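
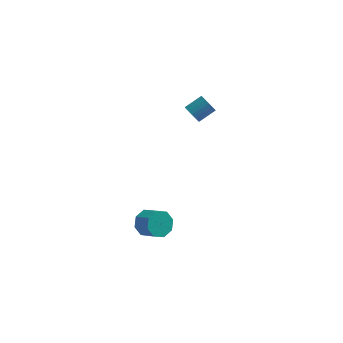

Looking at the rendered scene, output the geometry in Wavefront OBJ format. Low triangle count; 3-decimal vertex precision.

v -1.861 -3.088 -2.815
v -1.651 -3.423 -3.428
v -0.97 -3.967 -2.899
v -1.179 -3.632 -2.285
v -1.358 -2.958 -3.328
v -0.677 -3.502 -2.799
v -1.36 -2.569 -2.927
v -0.678 -3.113 -2.398
v -1.655 -2.484 -2.46
v -0.973 -3.028 -1.931
v -2.07 -2.753 -2.201
v -1.389 -3.297 -1.672
v -2.363 -3.218 -2.301
v -1.682 -3.762 -1.772
v -2.362 -3.607 -2.702
v -1.68 -4.151 -2.173
v -2.067 -3.692 -3.169
v -1.385 -4.236 -2.64
v -0.579 2.556 0.282
v -0.29 2.582 -0.162
v 0.428 3.089 0.335
v 0.139 3.064 0.778
v -0.411 2.765 -0.175
v 0.307 3.273 0.321
v -0.561 2.913 -0.11
v 0.158 3.421 0.387
v -0.714 2.999 0.024
v 0.005 3.507 0.52
v -0.843 3.009 0.202
v -0.125 3.516 0.698
v -0.927 2.94 0.393
v -0.209 3.447 0.89
v -0.951 2.805 0.566
v -0.233 3.312 1.062
v -0.911 2.627 0.689
v -0.192 3.134 1.186
v -0.813 2.437 0.742
v -0.094 2.944 1.239
v -0.675 2.267 0.715
v 0.044 2.774 1.212
v -0.52 2.147 0.614
v 0.199 2.655 1.11
v -0.375 2.099 0.455
v 0.343 2.606 0.951
v -0.266 2.129 0.266
v 0.452 2.636 0.762
v -0.211 2.233 0.079
v 0.507 2.74 0.576
v -0.22 2.393 -0.072
v 0.499 2.901 0.425
f 2 1 5
f 2 5 3
f 3 5 6
f 3 6 4
f 5 1 7
f 5 7 6
f 6 7 8
f 6 8 4
f 7 1 9
f 7 9 8
f 8 9 10
f 8 10 4
f 9 1 11
f 9 11 10
f 10 11 12
f 10 12 4
f 11 1 13
f 11 13 12
f 12 13 14
f 12 14 4
f 13 1 15
f 13 15 14
f 14 15 16
f 14 16 4
f 15 1 17
f 15 17 16
f 16 17 18
f 16 18 4
f 17 1 2
f 17 2 18
f 18 2 3
f 18 3 4
f 20 19 23
f 20 23 21
f 21 23 24
f 21 24 22
f 23 19 25
f 23 25 24
f 24 25 26
f 24 26 22
f 25 19 27
f 25 27 26
f 26 27 28
f 26 28 22
f 27 19 29
f 27 29 28
f 28 29 30
f 28 30 22
f 29 19 31
f 29 31 30
f 30 31 32
f 30 32 22
f 31 19 33
f 31 33 32
f 32 33 34
f 32 34 22
f 33 19 35
f 33 35 34
f 34 35 36
f 34 36 22
f 35 19 37
f 35 37 36
f 36 37 38
f 36 38 22
f 37 19 39
f 37 39 38
f 38 39 40
f 38 40 22
f 39 19 41
f 39 41 40
f 40 41 42
f 40 42 22
f 41 19 43
f 41 43 42
f 42 43 44
f 42 44 22
f 43 19 45
f 43 45 44
f 44 45 46
f 44 46 22
f 45 19 47
f 45 47 46
f 46 47 48
f 46 48 22
f 47 19 49
f 47 49 48
f 48 49 50
f 48 50 22
f 49 19 20
f 49 20 50
f 50 20 21
f 50 21 22



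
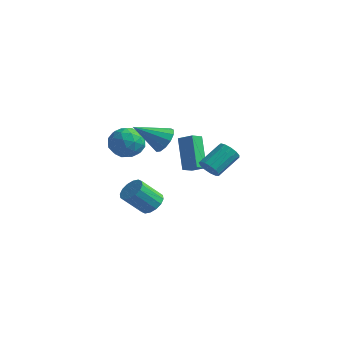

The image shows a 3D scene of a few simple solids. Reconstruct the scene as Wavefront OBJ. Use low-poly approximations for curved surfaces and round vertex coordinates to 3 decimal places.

v -1.364 0.246 -3.769
v -0.737 -0.217 -3.78
v -1.388 -1.129 -2.582
v -2.016 -0.666 -2.571
v -0.649 0.072 -3.512
v -1.3 -0.839 -2.314
v -0.753 0.408 -3.313
v -1.404 -0.504 -2.115
v -1.021 0.7 -3.236
v -1.672 -0.212 -2.038
v -1.381 0.871 -3.302
v -2.032 -0.041 -2.104
v -1.736 0.874 -3.493
v -2.387 -0.038 -2.295
v -1.992 0.709 -3.758
v -2.643 -0.203 -2.56
v -2.08 0.419 -4.026
v -2.731 -0.492 -2.828
v -1.976 0.084 -4.225
v -2.627 -0.828 -3.027
v -1.708 -0.208 -4.302
v -2.359 -1.12 -3.104
v -1.348 -0.379 -4.236
v -1.999 -1.291 -3.038
v -0.993 -0.382 -4.045
v -1.644 -1.294 -2.847
v -3.609 1 0.127
v -2.567 1.125 0.187
v -3.413 -0.685 0.253
v -2.371 -0.56 0.313
v -2.985 -0.244 1.106
v -3.106 0.797 1.028
v -2.874 -0.357 -0.588
v -2.995 0.684 -0.666
v -2.113 0.287 -0.255
v -2.181 0.357 0.792
v -3.799 0.083 -0.352
v -3.867 0.153 0.695
v -3.105 1.211 0.146
v -2.875 -0.771 0.294
v -3.236 -0.585 0.76
v -2.623 -0.511 0.795
v -3.422 1.018 0.641
v -2.81 1.092 0.676
v -3.055 0.287 1.216
v -3.17 -0.652 -0.236
v -2.558 -0.578 -0.201
v -3.357 0.951 -0.355
v -2.744 1.025 -0.32
v -2.925 0.153 -0.776
v -2.226 0.791 -0.078
v -2.11 -0.199 -0.005
v -2.406 -0.08 -0.534
v -2.477 0.532 -0.58
v -2.266 0.833 0.537
v -2.151 -0.158 0.611
v -2.512 0.028 1.077
v -2.583 0.64 1.031
v -1.999 0.34 0.277
v -3.829 0.598 -0.171
v -3.714 -0.393 -0.097
v -3.397 -0.2 -0.591
v -3.468 0.412 -0.637
v -3.87 0.639 0.445
v -3.754 -0.351 0.518
v -3.503 -0.092 1.02
v -3.574 0.52 0.974
v -3.981 0.1 0.163
v -0.215 1.306 -1.379
v -1.132 2.143 0.328
v -0.139 2.046 -1.7
v -1.056 2.882 0.006
v 0.636 1.398 -0.966
v -0.281 2.234 0.74
v 0.712 2.137 -1.288
v -0.205 2.974 0.419
v 0.82 -1.55 2.103
v 1.415 -1.59 2.681
v -0.26 -2.69 3.137
v 1.143 -1.228 2.797
v 0.769 -0.968 2.693
v 0.411 -0.892 2.402
v 0.183 -1.026 2.016
v 0.157 -1.325 1.658
v 0.341 -1.696 1.441
v 0.678 -2.021 1.435
v 1.06 -2.196 1.641
v 1.365 -2.166 1.994
v 1.498 -1.94 2.381
v 3.574 -1.619 0.934
v 4.056 -1.47 0.541
v 4.348 -0.171 1.392
v 3.866 -0.321 1.786
v 3.761 -1.314 0.404
v 4.053 -0.015 1.255
v 3.407 -1.255 0.436
v 3.698 0.044 1.287
v 3.106 -1.312 0.625
v 3.397 -0.013 1.477
v 2.953 -1.466 0.913
v 3.245 -0.167 1.765
v 2.998 -1.669 1.208
v 3.289 -0.371 2.059
v 3.226 -1.857 1.416
v 3.517 -0.558 2.267
v 3.564 -1.969 1.471
v 3.855 -0.67 2.322
v 3.906 -1.97 1.355
v 4.197 -0.671 2.207
v 4.142 -1.859 1.106
v 4.433 -0.561 1.958
v 4.198 -1.673 0.803
v 4.49 -0.374 1.654
f 2 1 5
f 2 5 3
f 3 5 6
f 3 6 4
f 5 1 7
f 5 7 6
f 6 7 8
f 6 8 4
f 7 1 9
f 7 9 8
f 8 9 10
f 8 10 4
f 9 1 11
f 9 11 10
f 10 11 12
f 10 12 4
f 11 1 13
f 11 13 12
f 12 13 14
f 12 14 4
f 13 1 15
f 13 15 14
f 14 15 16
f 14 16 4
f 15 1 17
f 15 17 16
f 16 17 18
f 16 18 4
f 17 1 19
f 17 19 18
f 18 19 20
f 18 20 4
f 19 1 21
f 19 21 20
f 20 21 22
f 20 22 4
f 21 1 23
f 21 23 22
f 22 23 24
f 22 24 4
f 23 1 25
f 23 25 24
f 24 25 26
f 24 26 4
f 25 1 2
f 25 2 26
f 26 2 3
f 26 3 4
f 27 64 43
f 64 38 67
f 43 67 32
f 64 67 43
f 27 43 39
f 43 32 44
f 39 44 28
f 43 44 39
f 27 39 48
f 39 28 49
f 48 49 34
f 39 49 48
f 27 48 60
f 48 34 63
f 60 63 37
f 48 63 60
f 27 60 64
f 60 37 68
f 64 68 38
f 60 68 64
f 28 44 55
f 44 32 58
f 55 58 36
f 44 58 55
f 32 67 45
f 67 38 66
f 45 66 31
f 67 66 45
f 38 68 65
f 68 37 61
f 65 61 29
f 68 61 65
f 37 63 62
f 63 34 50
f 62 50 33
f 63 50 62
f 34 49 54
f 49 28 51
f 54 51 35
f 49 51 54
f 30 56 42
f 56 36 57
f 42 57 31
f 56 57 42
f 30 42 40
f 42 31 41
f 40 41 29
f 42 41 40
f 30 40 47
f 40 29 46
f 47 46 33
f 40 46 47
f 30 47 52
f 47 33 53
f 52 53 35
f 47 53 52
f 30 52 56
f 52 35 59
f 56 59 36
f 52 59 56
f 31 57 45
f 57 36 58
f 45 58 32
f 57 58 45
f 29 41 65
f 41 31 66
f 65 66 38
f 41 66 65
f 33 46 62
f 46 29 61
f 62 61 37
f 46 61 62
f 35 53 54
f 53 33 50
f 54 50 34
f 53 50 54
f 36 59 55
f 59 35 51
f 55 51 28
f 59 51 55
f 70 72 69
f 73 70 69
f 69 72 71
f 71 73 69
f 70 76 72
f 74 70 73
f 74 76 70
f 72 76 71
f 75 73 71
f 71 76 75
f 75 74 73
f 76 74 75
f 78 77 80
f 78 80 79
f 80 77 81
f 80 81 79
f 81 77 82
f 81 82 79
f 82 77 83
f 82 83 79
f 83 77 84
f 83 84 79
f 84 77 85
f 84 85 79
f 85 77 86
f 85 86 79
f 86 77 87
f 86 87 79
f 87 77 88
f 87 88 79
f 88 77 89
f 88 89 79
f 89 77 78
f 89 78 79
f 91 90 94
f 91 94 92
f 92 94 95
f 92 95 93
f 94 90 96
f 94 96 95
f 95 96 97
f 95 97 93
f 96 90 98
f 96 98 97
f 97 98 99
f 97 99 93
f 98 90 100
f 98 100 99
f 99 100 101
f 99 101 93
f 100 90 102
f 100 102 101
f 101 102 103
f 101 103 93
f 102 90 104
f 102 104 103
f 103 104 105
f 103 105 93
f 104 90 106
f 104 106 105
f 105 106 107
f 105 107 93
f 106 90 108
f 106 108 107
f 107 108 109
f 107 109 93
f 108 90 110
f 108 110 109
f 109 110 111
f 109 111 93
f 110 90 112
f 110 112 111
f 111 112 113
f 111 113 93
f 112 90 91
f 112 91 113
f 113 91 92
f 113 92 93



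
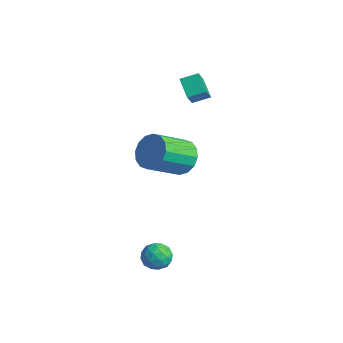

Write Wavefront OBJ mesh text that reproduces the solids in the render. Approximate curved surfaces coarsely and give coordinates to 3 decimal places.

v -0.94 -0.368 0.802
v -0.123 -0.634 0.374
v -0.123 -2.298 1.41
v -0.94 -2.032 1.838
v 0.019 -0.383 0.778
v 0.02 -2.046 1.814
v -0.095 -0.127 1.189
v -0.095 -1.791 2.225
v -0.436 0.064 1.495
v -0.436 -1.6 2.532
v -0.912 0.139 1.616
v -0.912 -1.525 2.653
v -1.396 0.078 1.519
v -1.395 -1.585 2.555
v -1.757 -0.102 1.23
v -1.757 -1.766 2.266
v -1.9 -0.354 0.826
v -1.899 -2.017 1.862
v -1.785 -0.609 0.415
v -1.785 -2.273 1.451
v -1.444 -0.8 0.108
v -1.444 -2.464 1.145
v -0.968 -0.875 -0.013
v -0.968 -2.539 1.024
v -0.485 -0.815 0.085
v -0.484 -2.478 1.121
v -3.496 1.909 2.146
v -4.43 2.128 2.797
v -3.093 2.671 2.468
v -4.028 2.89 3.119
v -3.072 1.35 2.941
v -4.007 1.569 3.592
v -2.67 2.112 3.263
v -3.604 2.331 3.914
v 1.703 -3.749 -2.928
v 2.123 -3.171 -2.751
v 2.177 -4.369 -2.029
v 2.597 -3.791 -1.852
v 1.869 -3.762 -1.749
v 1.576 -3.379 -2.305
v 2.724 -4.161 -2.475
v 2.431 -3.778 -3.031
v 2.754 -3.426 -2.471
v 2.226 -3.179 -2.022
v 2.074 -4.361 -2.758
v 1.546 -4.114 -2.309
v 1.872 -3.405 -2.919
v 2.428 -4.135 -1.861
v 2 -4.117 -1.801
v 2.247 -3.778 -1.697
v 1.55 -3.527 -2.657
v 1.797 -3.188 -2.552
v 1.647 -3.535 -1.963
v 2.503 -4.352 -2.228
v 2.75 -4.013 -2.123
v 2.053 -3.762 -3.083
v 2.3 -3.423 -2.979
v 2.653 -4.005 -2.817
v 2.49 -3.216 -2.65
v 2.768 -3.58 -2.121
v 2.843 -3.798 -2.487
v 2.671 -3.573 -2.814
v 2.179 -3.071 -2.386
v 2.457 -3.435 -1.858
v 2.029 -3.418 -1.797
v 1.857 -3.193 -2.124
v 2.55 -3.221 -2.222
v 1.843 -4.105 -2.922
v 2.121 -4.469 -2.394
v 2.443 -4.347 -2.656
v 2.271 -4.122 -2.983
v 1.532 -3.96 -2.659
v 1.81 -4.324 -2.13
v 1.629 -3.967 -1.966
v 1.457 -3.742 -2.293
v 1.75 -4.319 -2.558
f 2 1 5
f 2 5 3
f 3 5 6
f 3 6 4
f 5 1 7
f 5 7 6
f 6 7 8
f 6 8 4
f 7 1 9
f 7 9 8
f 8 9 10
f 8 10 4
f 9 1 11
f 9 11 10
f 10 11 12
f 10 12 4
f 11 1 13
f 11 13 12
f 12 13 14
f 12 14 4
f 13 1 15
f 13 15 14
f 14 15 16
f 14 16 4
f 15 1 17
f 15 17 16
f 16 17 18
f 16 18 4
f 17 1 19
f 17 19 18
f 18 19 20
f 18 20 4
f 19 1 21
f 19 21 20
f 20 21 22
f 20 22 4
f 21 1 23
f 21 23 22
f 22 23 24
f 22 24 4
f 23 1 25
f 23 25 24
f 24 25 26
f 24 26 4
f 25 1 2
f 25 2 26
f 26 2 3
f 26 3 4
f 28 30 27
f 31 28 27
f 27 30 29
f 29 31 27
f 28 34 30
f 32 28 31
f 32 34 28
f 30 34 29
f 33 31 29
f 29 34 33
f 33 32 31
f 34 32 33
f 35 72 51
f 72 46 75
f 51 75 40
f 72 75 51
f 35 51 47
f 51 40 52
f 47 52 36
f 51 52 47
f 35 47 56
f 47 36 57
f 56 57 42
f 47 57 56
f 35 56 68
f 56 42 71
f 68 71 45
f 56 71 68
f 35 68 72
f 68 45 76
f 72 76 46
f 68 76 72
f 36 52 63
f 52 40 66
f 63 66 44
f 52 66 63
f 40 75 53
f 75 46 74
f 53 74 39
f 75 74 53
f 46 76 73
f 76 45 69
f 73 69 37
f 76 69 73
f 45 71 70
f 71 42 58
f 70 58 41
f 71 58 70
f 42 57 62
f 57 36 59
f 62 59 43
f 57 59 62
f 38 64 50
f 64 44 65
f 50 65 39
f 64 65 50
f 38 50 48
f 50 39 49
f 48 49 37
f 50 49 48
f 38 48 55
f 48 37 54
f 55 54 41
f 48 54 55
f 38 55 60
f 55 41 61
f 60 61 43
f 55 61 60
f 38 60 64
f 60 43 67
f 64 67 44
f 60 67 64
f 39 65 53
f 65 44 66
f 53 66 40
f 65 66 53
f 37 49 73
f 49 39 74
f 73 74 46
f 49 74 73
f 41 54 70
f 54 37 69
f 70 69 45
f 54 69 70
f 43 61 62
f 61 41 58
f 62 58 42
f 61 58 62
f 44 67 63
f 67 43 59
f 63 59 36
f 67 59 63



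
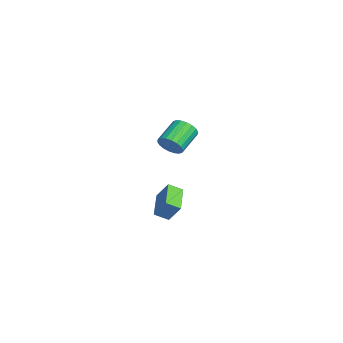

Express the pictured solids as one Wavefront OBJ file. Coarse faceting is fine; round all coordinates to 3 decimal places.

v -3.087 -0.523 1.967
v -2.413 -0.184 2.494
v -3.679 0.922 3.4
v -4.353 0.583 2.873
v -2.418 0.073 2.175
v -3.683 1.179 3.082
v -2.554 0.211 1.815
v -3.82 1.317 2.721
v -2.796 0.205 1.485
v -4.062 1.311 2.391
v -3.096 0.054 1.25
v -4.362 1.16 2.157
v -3.394 -0.211 1.157
v -4.66 0.895 2.064
v -3.631 -0.538 1.225
v -4.897 0.568 2.132
v -3.761 -0.862 1.44
v -5.027 0.244 2.346
v -3.757 -1.119 1.758
v -5.022 -0.013 2.665
v -3.62 -1.257 2.119
v -4.886 -0.151 3.025
v -3.378 -1.251 2.449
v -4.644 -0.145 3.355
v -3.078 -1.1 2.683
v -4.344 0.006 3.59
v -2.78 -0.835 2.776
v -4.046 0.271 3.683
v -2.543 -0.508 2.708
v -3.809 0.598 3.615
v 2.748 -1.151 0.259
v 2.724 -2.021 0.751
v 3.224 -0.512 1.41
v 3.2 -1.382 1.903
v 4.6 -1.518 -0.303
v 4.576 -2.388 0.19
v 5.076 -0.879 0.849
v 5.052 -1.749 1.341
f 2 1 5
f 2 5 3
f 3 5 6
f 3 6 4
f 5 1 7
f 5 7 6
f 6 7 8
f 6 8 4
f 7 1 9
f 7 9 8
f 8 9 10
f 8 10 4
f 9 1 11
f 9 11 10
f 10 11 12
f 10 12 4
f 11 1 13
f 11 13 12
f 12 13 14
f 12 14 4
f 13 1 15
f 13 15 14
f 14 15 16
f 14 16 4
f 15 1 17
f 15 17 16
f 16 17 18
f 16 18 4
f 17 1 19
f 17 19 18
f 18 19 20
f 18 20 4
f 19 1 21
f 19 21 20
f 20 21 22
f 20 22 4
f 21 1 23
f 21 23 22
f 22 23 24
f 22 24 4
f 23 1 25
f 23 25 24
f 24 25 26
f 24 26 4
f 25 1 27
f 25 27 26
f 26 27 28
f 26 28 4
f 27 1 29
f 27 29 28
f 28 29 30
f 28 30 4
f 29 1 2
f 29 2 30
f 30 2 3
f 30 3 4
f 32 34 31
f 35 32 31
f 31 34 33
f 33 35 31
f 32 38 34
f 36 32 35
f 36 38 32
f 34 38 33
f 37 35 33
f 33 38 37
f 37 36 35
f 38 36 37



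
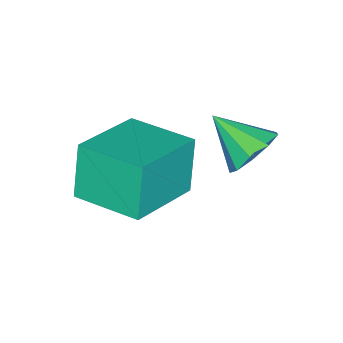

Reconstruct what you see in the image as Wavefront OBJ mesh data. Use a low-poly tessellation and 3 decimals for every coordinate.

v 1.709 -1.11 1.479
v 1.227 -1.271 2.911
v 1.81 0.642 1.71
v 1.328 0.481 3.143
v 3.612 -1.301 2.097
v 3.13 -1.462 3.53
v 3.713 0.451 2.329
v 3.231 0.29 3.761
v 1.089 1.863 3.202
v 1.849 1.851 3.222
v 1.051 0.757 3.958
v 1.664 2.129 3.621
v 1.211 2.283 3.823
v 0.701 2.241 3.735
v 0.372 2.021 3.397
v 0.379 1.727 2.968
v 0.718 1.497 2.649
v 1.231 1.438 2.588
v 1.677 1.578 2.815
f 2 4 1
f 5 2 1
f 1 4 3
f 3 5 1
f 2 8 4
f 6 2 5
f 6 8 2
f 4 8 3
f 7 5 3
f 3 8 7
f 7 6 5
f 8 6 7
f 10 9 12
f 10 12 11
f 12 9 13
f 12 13 11
f 13 9 14
f 13 14 11
f 14 9 15
f 14 15 11
f 15 9 16
f 15 16 11
f 16 9 17
f 16 17 11
f 17 9 18
f 17 18 11
f 18 9 19
f 18 19 11
f 19 9 10
f 19 10 11



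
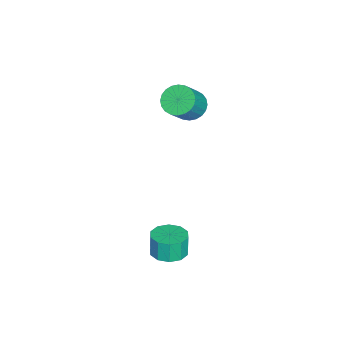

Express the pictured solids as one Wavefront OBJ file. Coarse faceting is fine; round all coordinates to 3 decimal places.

v 3.514 -0.109 -4.391
v 4.042 -0.943 -4.317
v 3.834 -0.965 -3.075
v 3.306 -0.131 -3.149
v 4.424 -0.471 -4.245
v 4.216 -0.492 -3.003
v 4.458 0.14 -4.229
v 4.25 0.119 -2.986
v 4.132 0.656 -4.275
v 3.924 0.634 -3.032
v 3.569 0.879 -4.365
v 3.361 0.857 -3.123
v 2.986 0.725 -4.465
v 2.778 0.703 -3.223
v 2.604 0.252 -4.537
v 2.396 0.231 -3.295
v 2.57 -0.359 -4.554
v 2.362 -0.38 -3.311
v 2.896 -0.874 -4.508
v 2.688 -0.896 -3.265
v 3.459 -1.097 -4.417
v 3.251 -1.119 -3.175
v -3.356 -0.575 1.361
v -2.661 -0.092 0.907
v -1.49 -0.482 2.286
v -2.184 -0.965 2.739
v -2.815 0.179 1.115
v -1.644 -0.211 2.493
v -3.051 0.335 1.36
v -1.88 -0.054 2.738
v -3.334 0.353 1.605
v -2.163 -0.037 2.983
v -3.62 0.229 1.813
v -2.449 -0.161 3.191
v -3.866 -0.017 1.952
v -2.695 -0.407 3.33
v -4.034 -0.348 2.001
v -2.863 -0.738 3.38
v -4.098 -0.714 1.953
v -2.927 -1.104 3.331
v -4.05 -1.058 1.814
v -2.879 -1.448 3.193
v -3.896 -1.329 1.607
v -2.725 -1.719 2.985
v -3.66 -1.486 1.362
v -2.489 -1.875 2.74
v -3.377 -1.503 1.117
v -2.206 -1.893 2.495
v -3.091 -1.379 0.909
v -1.92 -1.769 2.287
v -2.845 -1.133 0.77
v -1.674 -1.523 2.148
v -2.677 -0.802 0.72
v -1.506 -1.192 2.099
v -2.613 -0.436 0.769
v -1.442 -0.826 2.147
f 2 1 5
f 2 5 3
f 3 5 6
f 3 6 4
f 5 1 7
f 5 7 6
f 6 7 8
f 6 8 4
f 7 1 9
f 7 9 8
f 8 9 10
f 8 10 4
f 9 1 11
f 9 11 10
f 10 11 12
f 10 12 4
f 11 1 13
f 11 13 12
f 12 13 14
f 12 14 4
f 13 1 15
f 13 15 14
f 14 15 16
f 14 16 4
f 15 1 17
f 15 17 16
f 16 17 18
f 16 18 4
f 17 1 19
f 17 19 18
f 18 19 20
f 18 20 4
f 19 1 21
f 19 21 20
f 20 21 22
f 20 22 4
f 21 1 2
f 21 2 22
f 22 2 3
f 22 3 4
f 24 23 27
f 24 27 25
f 25 27 28
f 25 28 26
f 27 23 29
f 27 29 28
f 28 29 30
f 28 30 26
f 29 23 31
f 29 31 30
f 30 31 32
f 30 32 26
f 31 23 33
f 31 33 32
f 32 33 34
f 32 34 26
f 33 23 35
f 33 35 34
f 34 35 36
f 34 36 26
f 35 23 37
f 35 37 36
f 36 37 38
f 36 38 26
f 37 23 39
f 37 39 38
f 38 39 40
f 38 40 26
f 39 23 41
f 39 41 40
f 40 41 42
f 40 42 26
f 41 23 43
f 41 43 42
f 42 43 44
f 42 44 26
f 43 23 45
f 43 45 44
f 44 45 46
f 44 46 26
f 45 23 47
f 45 47 46
f 46 47 48
f 46 48 26
f 47 23 49
f 47 49 48
f 48 49 50
f 48 50 26
f 49 23 51
f 49 51 50
f 50 51 52
f 50 52 26
f 51 23 53
f 51 53 52
f 52 53 54
f 52 54 26
f 53 23 55
f 53 55 54
f 54 55 56
f 54 56 26
f 55 23 24
f 55 24 56
f 56 24 25
f 56 25 26



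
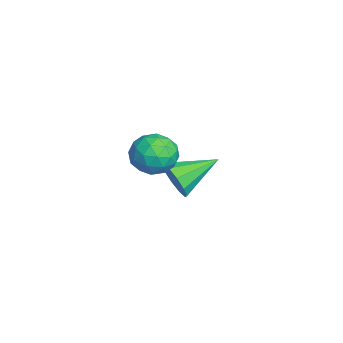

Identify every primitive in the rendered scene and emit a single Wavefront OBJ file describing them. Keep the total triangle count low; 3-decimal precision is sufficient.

v 0.046 2.811 0.707
v 0.22 3.094 0.137
v -0.406 4.029 1.173
v -0.165 2.964 0.101
v -0.469 2.776 0.297
v -0.577 2.602 0.65
v -0.446 2.507 1.024
v -0.128 2.529 1.278
v 0.258 2.658 1.314
v 0.562 2.846 1.118
v 0.67 3.021 0.765
v 0.539 3.115 0.391
v 3.223 2.592 3.307
v 3.569 2.481 3.861
v 2.611 1.739 3.519
v 2.957 1.628 4.073
v 2.562 2.158 4.03
v 2.94 2.685 3.898
v 3.24 1.535 3.482
v 3.618 2.062 3.35
v 3.58 1.828 3.969
v 3.161 2.213 4.307
v 3.019 2.007 3.073
v 2.6 2.392 3.411
v 3.45 2.612 3.565
v 2.73 1.608 3.815
v 2.498 1.92 3.79
v 2.701 1.855 4.115
v 3.08 2.731 3.587
v 3.284 2.667 3.913
v 2.691 2.476 4.012
v 2.896 1.553 3.467
v 3.1 1.489 3.793
v 3.479 2.365 3.265
v 3.682 2.3 3.59
v 3.489 1.744 3.368
v 3.66 2.163 3.954
v 3.3 1.661 4.079
v 3.466 1.606 3.731
v 3.688 1.916 3.654
v 3.413 2.389 4.153
v 3.053 1.887 4.278
v 2.821 2.199 4.253
v 3.044 2.509 4.175
v 3.419 2.005 4.217
v 3.127 2.333 3.102
v 2.767 1.831 3.227
v 3.136 1.711 3.205
v 3.359 2.021 3.127
v 2.88 2.559 3.301
v 2.52 2.057 3.426
v 2.492 2.304 3.726
v 2.714 2.614 3.649
v 2.761 2.215 3.163
f 2 1 4
f 2 4 3
f 4 1 5
f 4 5 3
f 5 1 6
f 5 6 3
f 6 1 7
f 6 7 3
f 7 1 8
f 7 8 3
f 8 1 9
f 8 9 3
f 9 1 10
f 9 10 3
f 10 1 11
f 10 11 3
f 11 1 12
f 11 12 3
f 12 1 2
f 12 2 3
f 13 50 29
f 50 24 53
f 29 53 18
f 50 53 29
f 13 29 25
f 29 18 30
f 25 30 14
f 29 30 25
f 13 25 34
f 25 14 35
f 34 35 20
f 25 35 34
f 13 34 46
f 34 20 49
f 46 49 23
f 34 49 46
f 13 46 50
f 46 23 54
f 50 54 24
f 46 54 50
f 14 30 41
f 30 18 44
f 41 44 22
f 30 44 41
f 18 53 31
f 53 24 52
f 31 52 17
f 53 52 31
f 24 54 51
f 54 23 47
f 51 47 15
f 54 47 51
f 23 49 48
f 49 20 36
f 48 36 19
f 49 36 48
f 20 35 40
f 35 14 37
f 40 37 21
f 35 37 40
f 16 42 28
f 42 22 43
f 28 43 17
f 42 43 28
f 16 28 26
f 28 17 27
f 26 27 15
f 28 27 26
f 16 26 33
f 26 15 32
f 33 32 19
f 26 32 33
f 16 33 38
f 33 19 39
f 38 39 21
f 33 39 38
f 16 38 42
f 38 21 45
f 42 45 22
f 38 45 42
f 17 43 31
f 43 22 44
f 31 44 18
f 43 44 31
f 15 27 51
f 27 17 52
f 51 52 24
f 27 52 51
f 19 32 48
f 32 15 47
f 48 47 23
f 32 47 48
f 21 39 40
f 39 19 36
f 40 36 20
f 39 36 40
f 22 45 41
f 45 21 37
f 41 37 14
f 45 37 41



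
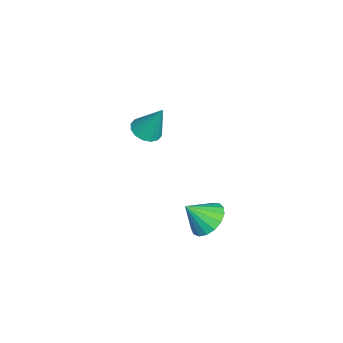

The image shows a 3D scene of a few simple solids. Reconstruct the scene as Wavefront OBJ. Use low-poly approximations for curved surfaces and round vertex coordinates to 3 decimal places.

v -3.059 -2.002 1.659
v -2.596 -1.38 1.287
v -2.721 -1.138 3.521
v -3.013 -1.226 1.291
v -3.443 -1.279 1.394
v -3.77 -1.526 1.568
v -3.907 -1.901 1.766
v -3.816 -2.302 1.936
v -3.523 -2.623 2.032
v -3.105 -2.778 2.027
v -2.675 -2.724 1.924
v -2.348 -2.477 1.75
v -2.212 -2.103 1.552
v -2.303 -1.701 1.382
v 3.098 1.501 0.402
v 3.974 1.166 -0.093
v 3.342 0.459 1.538
v 4.14 1.537 0.211
v 4.068 1.899 0.559
v 3.773 2.17 0.871
v 3.324 2.288 1.076
v 2.823 2.225 1.126
v 2.385 1.997 1.01
v 2.111 1.655 0.756
v 2.062 1.277 0.42
v 2.251 0.951 0.08
v 2.634 0.751 -0.186
v 3.123 0.723 -0.317
v 3.606 0.873 -0.283
f 2 1 4
f 2 4 3
f 4 1 5
f 4 5 3
f 5 1 6
f 5 6 3
f 6 1 7
f 6 7 3
f 7 1 8
f 7 8 3
f 8 1 9
f 8 9 3
f 9 1 10
f 9 10 3
f 10 1 11
f 10 11 3
f 11 1 12
f 11 12 3
f 12 1 13
f 12 13 3
f 13 1 14
f 13 14 3
f 14 1 2
f 14 2 3
f 16 15 18
f 16 18 17
f 18 15 19
f 18 19 17
f 19 15 20
f 19 20 17
f 20 15 21
f 20 21 17
f 21 15 22
f 21 22 17
f 22 15 23
f 22 23 17
f 23 15 24
f 23 24 17
f 24 15 25
f 24 25 17
f 25 15 26
f 25 26 17
f 26 15 27
f 26 27 17
f 27 15 28
f 27 28 17
f 28 15 29
f 28 29 17
f 29 15 16
f 29 16 17



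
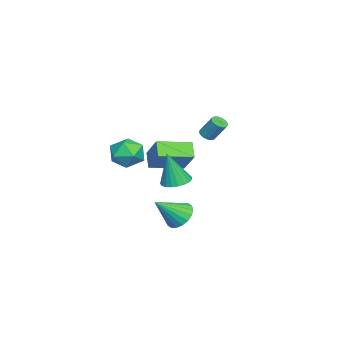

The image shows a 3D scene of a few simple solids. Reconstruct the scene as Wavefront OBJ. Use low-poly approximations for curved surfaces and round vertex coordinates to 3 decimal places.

v 1.465 1.952 -0.034
v 2.282 2.304 -0.064
v 1.735 1.508 2.074
v 2.075 2.597 0.024
v 1.762 2.78 0.103
v 1.399 2.818 0.157
v 1.046 2.707 0.179
v 0.766 2.466 0.164
v 0.607 2.135 0.115
v 0.597 1.773 0.04
v 0.736 1.442 -0.048
v 1.002 1.198 -0.133
v 1.348 1.085 -0.201
v 1.714 1.122 -0.24
v 2.037 1.303 -0.243
v 2.261 1.595 -0.21
v 2.348 1.949 -0.147
v 0.377 -0.19 0.847
v 1.263 -0.516 1.478
v -0.443 -1.804 1.162
v 0.443 -2.13 1.793
v -0.246 -1.308 2.165
v 0.26 -0.311 1.97
v 0.56 -2.009 0.67
v 1.066 -1.012 0.475
v 1.376 -1.641 1.368
v 0.878 -1.207 2.292
v -0.058 -1.113 0.348
v -0.556 -0.679 1.272
v -2.522 -0.835 -0.903
v -3.3 -1.176 -0.083
v -3.624 0.963 -1.202
v -4.401 0.623 -0.382
v -1.419 0.077 0.522
v -2.196 -0.263 1.342
v -2.52 1.876 0.223
v -3.298 1.535 1.043
v 0.475 3.414 3.239
v 0.951 3.511 3.082
v 1.16 4.262 4.184
v 0.685 4.166 4.341
v 0.819 3.692 2.984
v 1.029 4.443 4.086
v 0.609 3.809 2.945
v 0.818 4.56 4.047
v 0.367 3.836 2.972
v 0.577 4.587 4.074
v 0.151 3.766 3.061
v 0.361 4.517 4.163
v 0.009 3.616 3.191
v 0.219 4.367 4.293
v -0.026 3.419 3.331
v 0.183 4.17 4.433
v 0.053 3.222 3.451
v 0.263 3.973 4.553
v 0.229 3.068 3.522
v 0.439 3.819 4.624
v 0.462 2.994 3.528
v 0.672 3.745 4.63
v 0.697 3.017 3.468
v 0.907 3.768 4.57
v 0.882 3.13 3.355
v 1.092 3.881 4.457
v 0.974 3.309 3.216
v 1.183 4.06 4.318
v -1.337 1.36 -3.954
v -0.727 1.048 -4.697
v -0.263 0.2 -2.586
v -0.52 1.417 -4.546
v -0.475 1.775 -4.278
v -0.6 2.051 -3.946
v -0.872 2.19 -3.615
v -1.235 2.164 -3.352
v -1.618 1.979 -3.208
v -1.946 1.672 -3.211
v -2.153 1.302 -3.362
v -2.198 0.944 -3.63
v -2.073 0.669 -3.962
v -1.802 0.53 -4.293
v -1.438 0.555 -4.556
v -1.055 0.74 -4.7
f 2 1 4
f 2 4 3
f 4 1 5
f 4 5 3
f 5 1 6
f 5 6 3
f 6 1 7
f 6 7 3
f 7 1 8
f 7 8 3
f 8 1 9
f 8 9 3
f 9 1 10
f 9 10 3
f 10 1 11
f 10 11 3
f 11 1 12
f 11 12 3
f 12 1 13
f 12 13 3
f 13 1 14
f 13 14 3
f 14 1 15
f 14 15 3
f 15 1 16
f 15 16 3
f 16 1 17
f 16 17 3
f 17 1 2
f 17 2 3
f 18 29 23
f 18 23 19
f 18 19 25
f 18 25 28
f 18 28 29
f 19 23 27
f 23 29 22
f 29 28 20
f 28 25 24
f 25 19 26
f 21 27 22
f 21 22 20
f 21 20 24
f 21 24 26
f 21 26 27
f 22 27 23
f 20 22 29
f 24 20 28
f 26 24 25
f 27 26 19
f 31 33 30
f 34 31 30
f 30 33 32
f 32 34 30
f 31 37 33
f 35 31 34
f 35 37 31
f 33 37 32
f 36 34 32
f 32 37 36
f 36 35 34
f 37 35 36
f 39 38 42
f 39 42 40
f 40 42 43
f 40 43 41
f 42 38 44
f 42 44 43
f 43 44 45
f 43 45 41
f 44 38 46
f 44 46 45
f 45 46 47
f 45 47 41
f 46 38 48
f 46 48 47
f 47 48 49
f 47 49 41
f 48 38 50
f 48 50 49
f 49 50 51
f 49 51 41
f 50 38 52
f 50 52 51
f 51 52 53
f 51 53 41
f 52 38 54
f 52 54 53
f 53 54 55
f 53 55 41
f 54 38 56
f 54 56 55
f 55 56 57
f 55 57 41
f 56 38 58
f 56 58 57
f 57 58 59
f 57 59 41
f 58 38 60
f 58 60 59
f 59 60 61
f 59 61 41
f 60 38 62
f 60 62 61
f 61 62 63
f 61 63 41
f 62 38 64
f 62 64 63
f 63 64 65
f 63 65 41
f 64 38 39
f 64 39 65
f 65 39 40
f 65 40 41
f 67 66 69
f 67 69 68
f 69 66 70
f 69 70 68
f 70 66 71
f 70 71 68
f 71 66 72
f 71 72 68
f 72 66 73
f 72 73 68
f 73 66 74
f 73 74 68
f 74 66 75
f 74 75 68
f 75 66 76
f 75 76 68
f 76 66 77
f 76 77 68
f 77 66 78
f 77 78 68
f 78 66 79
f 78 79 68
f 79 66 80
f 79 80 68
f 80 66 81
f 80 81 68
f 81 66 67
f 81 67 68



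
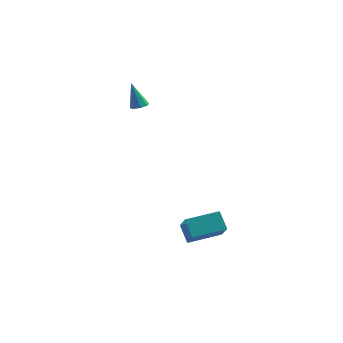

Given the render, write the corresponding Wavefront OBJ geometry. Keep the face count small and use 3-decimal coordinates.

v 0.829 -3.974 -4.36
v 1.495 -5.301 -3.065
v 0.238 -3.371 -3.438
v 0.904 -4.698 -2.143
v 2.416 -2.882 -4.057
v 3.082 -4.209 -2.762
v 1.825 -2.279 -3.135
v 2.491 -3.606 -1.84
v -3.455 1.082 3.039
v -2.957 0.927 3.213
v -3.985 1.218 4.681
v -2.989 1.344 3.168
v -3.294 1.608 3.048
v -3.694 1.564 2.922
v -3.954 1.237 2.866
v -3.921 0.82 2.911
v -3.616 0.556 3.031
v -3.217 0.6 3.156
f 2 4 1
f 5 2 1
f 1 4 3
f 3 5 1
f 2 8 4
f 6 2 5
f 6 8 2
f 4 8 3
f 7 5 3
f 3 8 7
f 7 6 5
f 8 6 7
f 10 9 12
f 10 12 11
f 12 9 13
f 12 13 11
f 13 9 14
f 13 14 11
f 14 9 15
f 14 15 11
f 15 9 16
f 15 16 11
f 16 9 17
f 16 17 11
f 17 9 18
f 17 18 11
f 18 9 10
f 18 10 11



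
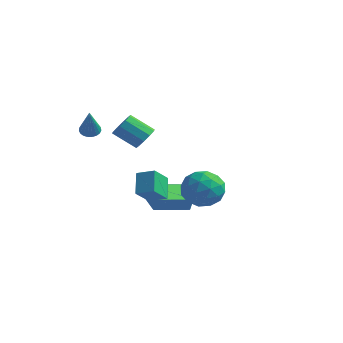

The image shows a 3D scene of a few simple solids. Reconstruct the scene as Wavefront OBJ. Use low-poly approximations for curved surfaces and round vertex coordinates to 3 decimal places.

v -2.768 1.111 -3.983
v -2.557 1.129 -3.18
v -1.678 2.876 -4.309
v -1.467 2.894 -3.506
v -1.193 0.066 -4.374
v -0.982 0.084 -3.571
v -0.103 1.831 -4.7
v 0.108 1.849 -3.897
v 1.206 -4.481 -0.981
v 0.632 -3.68 0.028
v 1.179 -3.361 -1.886
v 0.604 -2.56 -0.877
v 2.156 -4.2 -0.663
v 1.581 -3.399 0.346
v 2.128 -3.08 -1.568
v 1.554 -2.279 -0.559
v 3.94 -1.33 -1.22
v 4.872 -1.966 -0.783
v 2.708 -2.734 -0.637
v 3.64 -3.37 -0.2
v 3.309 -2.337 0.334
v 4.07 -1.469 -0.026
v 3.51 -3.231 -1.394
v 4.271 -2.363 -1.754
v 4.606 -3.14 -0.89
v 4.481 -2.588 0.178
v 3.099 -2.112 -1.598
v 2.974 -1.56 -0.53
v 4.514 -1.525 -1.052
v 3.066 -3.175 -0.368
v 2.871 -2.568 -0.054
v 3.419 -2.942 0.204
v 4.043 -1.233 -0.607
v 4.59 -1.606 -0.35
v 3.672 -1.825 0.306
v 2.99 -3.094 -1.07
v 3.537 -3.467 -0.813
v 4.161 -1.758 -1.624
v 4.709 -2.132 -1.366
v 3.908 -2.875 -1.726
v 4.905 -2.589 -0.859
v 4.181 -3.414 -0.516
v 4.105 -3.332 -1.218
v 4.552 -2.822 -1.43
v 4.832 -2.264 -0.231
v 4.108 -3.089 0.112
v 3.913 -2.482 0.426
v 4.361 -1.972 0.214
v 4.676 -2.955 -0.294
v 3.472 -1.611 -1.532
v 2.748 -2.436 -1.189
v 3.219 -2.728 -1.634
v 3.667 -2.218 -1.846
v 3.399 -1.286 -0.904
v 2.675 -2.111 -0.561
v 3.028 -1.878 0.01
v 3.475 -1.368 -0.202
v 2.904 -1.745 -1.126
v 0.052 -2.179 1.822
v 0.457 -2.811 1.943
v -0.667 -3.353 2.878
v -1.072 -2.721 2.758
v 0.578 -2.496 2.27
v -0.547 -3.039 3.206
v 0.498 -2.061 2.426
v -0.626 -2.603 3.362
v 0.248 -1.67 2.352
v -0.877 -2.212 3.288
v -0.077 -1.474 2.075
v -1.202 -2.016 3.011
v -0.353 -1.547 1.702
v -1.477 -2.089 2.637
v -0.473 -1.861 1.374
v -1.598 -2.404 2.31
v -0.394 -2.297 1.218
v -1.518 -2.839 2.154
v -0.143 -2.688 1.292
v -1.268 -3.23 2.228
v 0.182 -2.884 1.569
v -0.943 -3.426 2.505
v -2.486 -3.503 2.277
v -1.957 -3.372 2.108
v -1.734 -4.437 3.903
v -2.014 -3.184 2.242
v -2.152 -3.052 2.382
v -2.348 -2.998 2.504
v -2.568 -3.031 2.587
v -2.774 -3.145 2.616
v -2.929 -3.322 2.587
v -3.008 -3.529 2.504
v -2.997 -3.732 2.382
v -2.897 -3.895 2.242
v -2.726 -3.991 2.108
v -2.514 -4.002 2.003
v -2.297 -3.926 1.946
v -2.112 -3.778 1.946
v -1.992 -3.581 2.004
f 2 4 1
f 5 2 1
f 1 4 3
f 3 5 1
f 2 8 4
f 6 2 5
f 6 8 2
f 4 8 3
f 7 5 3
f 3 8 7
f 7 6 5
f 8 6 7
f 10 12 9
f 13 10 9
f 9 12 11
f 11 13 9
f 10 16 12
f 14 10 13
f 14 16 10
f 12 16 11
f 15 13 11
f 11 16 15
f 15 14 13
f 16 14 15
f 17 54 33
f 54 28 57
f 33 57 22
f 54 57 33
f 17 33 29
f 33 22 34
f 29 34 18
f 33 34 29
f 17 29 38
f 29 18 39
f 38 39 24
f 29 39 38
f 17 38 50
f 38 24 53
f 50 53 27
f 38 53 50
f 17 50 54
f 50 27 58
f 54 58 28
f 50 58 54
f 18 34 45
f 34 22 48
f 45 48 26
f 34 48 45
f 22 57 35
f 57 28 56
f 35 56 21
f 57 56 35
f 28 58 55
f 58 27 51
f 55 51 19
f 58 51 55
f 27 53 52
f 53 24 40
f 52 40 23
f 53 40 52
f 24 39 44
f 39 18 41
f 44 41 25
f 39 41 44
f 20 46 32
f 46 26 47
f 32 47 21
f 46 47 32
f 20 32 30
f 32 21 31
f 30 31 19
f 32 31 30
f 20 30 37
f 30 19 36
f 37 36 23
f 30 36 37
f 20 37 42
f 37 23 43
f 42 43 25
f 37 43 42
f 20 42 46
f 42 25 49
f 46 49 26
f 42 49 46
f 21 47 35
f 47 26 48
f 35 48 22
f 47 48 35
f 19 31 55
f 31 21 56
f 55 56 28
f 31 56 55
f 23 36 52
f 36 19 51
f 52 51 27
f 36 51 52
f 25 43 44
f 43 23 40
f 44 40 24
f 43 40 44
f 26 49 45
f 49 25 41
f 45 41 18
f 49 41 45
f 60 59 63
f 60 63 61
f 61 63 64
f 61 64 62
f 63 59 65
f 63 65 64
f 64 65 66
f 64 66 62
f 65 59 67
f 65 67 66
f 66 67 68
f 66 68 62
f 67 59 69
f 67 69 68
f 68 69 70
f 68 70 62
f 69 59 71
f 69 71 70
f 70 71 72
f 70 72 62
f 71 59 73
f 71 73 72
f 72 73 74
f 72 74 62
f 73 59 75
f 73 75 74
f 74 75 76
f 74 76 62
f 75 59 77
f 75 77 76
f 76 77 78
f 76 78 62
f 77 59 79
f 77 79 78
f 78 79 80
f 78 80 62
f 79 59 60
f 79 60 80
f 80 60 61
f 80 61 62
f 82 81 84
f 82 84 83
f 84 81 85
f 84 85 83
f 85 81 86
f 85 86 83
f 86 81 87
f 86 87 83
f 87 81 88
f 87 88 83
f 88 81 89
f 88 89 83
f 89 81 90
f 89 90 83
f 90 81 91
f 90 91 83
f 91 81 92
f 91 92 83
f 92 81 93
f 92 93 83
f 93 81 94
f 93 94 83
f 94 81 95
f 94 95 83
f 95 81 96
f 95 96 83
f 96 81 97
f 96 97 83
f 97 81 82
f 97 82 83



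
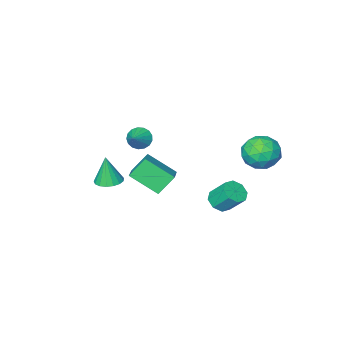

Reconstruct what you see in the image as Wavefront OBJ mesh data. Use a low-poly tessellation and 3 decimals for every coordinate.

v -2.759 -0.405 -3.428
v -2.05 -0.018 -3.487
v -2.451 0.892 -2.351
v -3.161 0.505 -2.292
v -2.489 0.235 -3.845
v -2.89 1.145 -2.709
v -3.086 0.113 -3.958
v -3.487 1.023 -2.822
v -3.492 -0.312 -3.761
v -3.893 0.598 -2.625
v -3.469 -0.792 -3.369
v -3.87 0.118 -2.233
v -3.03 -1.045 -3.011
v -3.431 -0.135 -1.875
v -2.433 -0.923 -2.898
v -2.834 -0.013 -1.762
v -2.027 -0.498 -3.095
v -2.428 0.412 -1.959
v -4.774 2.152 0.839
v -4.151 2.965 1.42
v -3.469 0.835 1.28
v -2.846 1.648 1.861
v -3.884 1.288 2.285
v -4.69 2.102 2.013
v -2.93 1.698 0.687
v -3.736 2.512 0.415
v -3.011 2.684 1.326
v -3.6 2.43 2.314
v -4.02 1.37 0.386
v -4.609 1.116 1.374
v -4.577 2.674 1.091
v -3.043 1.126 1.609
v -3.653 0.914 1.858
v -3.286 1.392 2.2
v -4.894 2.167 1.439
v -4.527 2.644 1.781
v -4.371 1.659 2.289
v -3.093 1.156 0.919
v -2.726 1.633 1.261
v -4.334 2.408 0.5
v -3.967 2.886 0.842
v -3.249 2.141 0.411
v -3.54 2.987 1.377
v -2.773 2.213 1.636
v -2.823 2.242 0.947
v -3.297 2.721 0.787
v -3.887 2.838 1.958
v -3.12 2.064 2.217
v -3.73 1.852 2.466
v -4.204 2.33 2.306
v -3.217 2.673 1.903
v -4.5 1.736 0.483
v -3.733 0.962 0.742
v -3.416 1.47 0.394
v -3.89 1.948 0.234
v -4.847 1.587 1.064
v -4.08 0.813 1.323
v -4.323 1.079 1.913
v -4.797 1.558 1.753
v -4.403 1.127 0.797
v 1.947 -1.076 2.855
v 2.195 -0.806 2.235
v 2.793 -0.404 3.485
v 1.949 -0.584 2.329
v 1.702 -0.475 2.543
v 1.512 -0.503 2.829
v 1.421 -0.663 3.121
v 1.451 -0.917 3.352
v 1.595 -1.208 3.469
v 1.819 -1.468 3.445
v 2.073 -1.639 3.286
v 2.298 -1.68 3.029
v 2.443 -1.583 2.731
v 2.474 -1.37 2.462
v 2.385 -1.09 2.283
v -1.148 -3.916 -3.805
v -0.089 -5.258 -2.674
v -2.113 -3.744 -2.696
v -1.054 -5.086 -1.565
v -0.166 -2.594 -3.155
v 0.893 -3.936 -2.024
v -1.131 -2.422 -2.046
v -0.072 -3.764 -0.915
v 3.326 -1.973 -0.445
v 3.858 -1.364 -0.411
v 3.414 -2.147 1.305
v 3.515 -1.189 -0.377
v 3.127 -1.193 -0.357
v 2.786 -1.376 -0.358
v 2.567 -1.696 -0.379
v 2.523 -2.079 -0.414
v 2.662 -2.438 -0.457
v 2.954 -2.691 -0.497
v 3.33 -2.779 -0.525
v 3.706 -2.683 -0.534
v 3.994 -2.424 -0.523
v 4.129 -2.062 -0.494
v 4.08 -1.679 -0.454
f 2 1 5
f 2 5 3
f 3 5 6
f 3 6 4
f 5 1 7
f 5 7 6
f 6 7 8
f 6 8 4
f 7 1 9
f 7 9 8
f 8 9 10
f 8 10 4
f 9 1 11
f 9 11 10
f 10 11 12
f 10 12 4
f 11 1 13
f 11 13 12
f 12 13 14
f 12 14 4
f 13 1 15
f 13 15 14
f 14 15 16
f 14 16 4
f 15 1 17
f 15 17 16
f 16 17 18
f 16 18 4
f 17 1 2
f 17 2 18
f 18 2 3
f 18 3 4
f 19 56 35
f 56 30 59
f 35 59 24
f 56 59 35
f 19 35 31
f 35 24 36
f 31 36 20
f 35 36 31
f 19 31 40
f 31 20 41
f 40 41 26
f 31 41 40
f 19 40 52
f 40 26 55
f 52 55 29
f 40 55 52
f 19 52 56
f 52 29 60
f 56 60 30
f 52 60 56
f 20 36 47
f 36 24 50
f 47 50 28
f 36 50 47
f 24 59 37
f 59 30 58
f 37 58 23
f 59 58 37
f 30 60 57
f 60 29 53
f 57 53 21
f 60 53 57
f 29 55 54
f 55 26 42
f 54 42 25
f 55 42 54
f 26 41 46
f 41 20 43
f 46 43 27
f 41 43 46
f 22 48 34
f 48 28 49
f 34 49 23
f 48 49 34
f 22 34 32
f 34 23 33
f 32 33 21
f 34 33 32
f 22 32 39
f 32 21 38
f 39 38 25
f 32 38 39
f 22 39 44
f 39 25 45
f 44 45 27
f 39 45 44
f 22 44 48
f 44 27 51
f 48 51 28
f 44 51 48
f 23 49 37
f 49 28 50
f 37 50 24
f 49 50 37
f 21 33 57
f 33 23 58
f 57 58 30
f 33 58 57
f 25 38 54
f 38 21 53
f 54 53 29
f 38 53 54
f 27 45 46
f 45 25 42
f 46 42 26
f 45 42 46
f 28 51 47
f 51 27 43
f 47 43 20
f 51 43 47
f 62 61 64
f 62 64 63
f 64 61 65
f 64 65 63
f 65 61 66
f 65 66 63
f 66 61 67
f 66 67 63
f 67 61 68
f 67 68 63
f 68 61 69
f 68 69 63
f 69 61 70
f 69 70 63
f 70 61 71
f 70 71 63
f 71 61 72
f 71 72 63
f 72 61 73
f 72 73 63
f 73 61 74
f 73 74 63
f 74 61 75
f 74 75 63
f 75 61 62
f 75 62 63
f 77 79 76
f 80 77 76
f 76 79 78
f 78 80 76
f 77 83 79
f 81 77 80
f 81 83 77
f 79 83 78
f 82 80 78
f 78 83 82
f 82 81 80
f 83 81 82
f 85 84 87
f 85 87 86
f 87 84 88
f 87 88 86
f 88 84 89
f 88 89 86
f 89 84 90
f 89 90 86
f 90 84 91
f 90 91 86
f 91 84 92
f 91 92 86
f 92 84 93
f 92 93 86
f 93 84 94
f 93 94 86
f 94 84 95
f 94 95 86
f 95 84 96
f 95 96 86
f 96 84 97
f 96 97 86
f 97 84 98
f 97 98 86
f 98 84 85
f 98 85 86



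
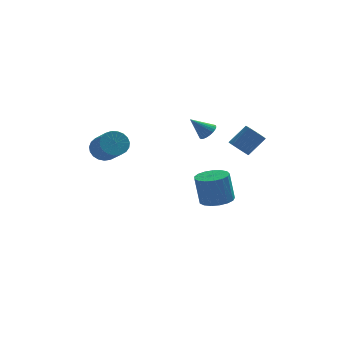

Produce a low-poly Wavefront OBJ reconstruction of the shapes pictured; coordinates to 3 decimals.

v 2.985 -3.457 1.74
v 3.493 -3.556 1.283
v 4.483 -3.183 2.304
v 3.975 -3.083 2.76
v 3.43 -3.279 1.243
v 4.42 -2.906 2.263
v 3.29 -3.033 1.289
v 4.28 -2.659 2.309
v 3.097 -2.86 1.413
v 4.087 -2.486 2.433
v 2.885 -2.79 1.593
v 3.875 -2.417 2.613
v 2.69 -2.835 1.799
v 3.681 -2.462 2.819
v 2.546 -2.988 1.994
v 3.537 -2.615 3.014
v 2.478 -3.222 2.146
v 3.469 -2.849 3.166
v 2.498 -3.497 2.227
v 3.488 -3.124 3.247
v 2.602 -3.764 2.224
v 3.592 -3.391 3.245
v 2.772 -3.979 2.138
v 3.762 -3.605 3.158
v 2.979 -4.103 1.982
v 3.969 -3.729 3.003
v 3.186 -4.115 1.785
v 4.177 -3.742 2.805
v 3.36 -4.013 1.58
v 4.35 -3.64 2.6
v 3.468 -3.816 1.402
v 4.458 -3.443 2.423
v 2.381 0.201 -4.153
v 3.384 0.111 -3.991
v 3.102 0.328 -2.124
v 2.099 0.419 -2.287
v 3.319 0.59 -4.056
v 3.037 0.808 -2.19
v 3.04 0.98 -4.144
v 2.757 1.198 -2.278
v 2.609 1.192 -4.234
v 2.326 1.41 -2.368
v 2.126 1.177 -4.306
v 1.844 1.395 -2.439
v 1.702 0.938 -4.342
v 1.419 1.156 -2.476
v 1.433 0.53 -4.335
v 1.151 0.748 -2.469
v 1.382 0.047 -4.287
v 1.099 0.265 -2.42
v 1.559 -0.4 -4.207
v 1.277 -0.183 -2.341
v 1.925 -0.71 -4.116
v 1.642 -0.493 -2.25
v 2.396 -0.812 -4.033
v 2.113 -0.594 -2.167
v 2.863 -0.681 -3.977
v 2.58 -0.463 -2.111
v 3.219 -0.348 -3.962
v 2.937 -0.13 -2.096
v 1.755 -0.357 1.612
v 2.19 -0.536 2.046
v 0.765 -0.303 2.628
v 2.213 -0.287 2.054
v 2.165 -0.049 1.995
v 2.055 0.142 1.878
v 1.9 0.257 1.72
v 1.722 0.279 1.546
v 1.55 0.204 1.382
v 1.409 0.043 1.253
v 1.32 -0.178 1.178
v 1.298 -0.427 1.17
v 1.345 -0.665 1.229
v 1.455 -0.856 1.346
v 1.611 -0.971 1.504
v 1.788 -0.993 1.678
v 1.961 -0.918 1.842
v 2.102 -0.757 1.972
v -3.928 0.904 0.03
v -3.078 1.113 -0.062
v -2.602 -0.336 1.038
v -3.452 -0.544 1.13
v -3.172 1.307 0.234
v -2.697 -0.142 1.333
v -3.397 1.431 0.494
v -2.922 -0.018 1.594
v -3.714 1.464 0.675
v -3.238 0.015 1.774
v -4.067 1.4 0.744
v -3.592 -0.049 1.843
v -4.397 1.251 0.689
v -3.921 -0.198 1.789
v -4.645 1.041 0.521
v -4.17 -0.407 1.62
v -4.77 0.808 0.268
v -4.294 -0.641 1.367
v -4.748 0.592 -0.027
v -4.273 -0.857 1.073
v -4.585 0.43 -0.311
v -4.11 -1.019 0.788
v -4.308 0.349 -0.537
v -3.833 -1.1 0.563
v -3.966 0.365 -0.664
v -3.49 -1.084 0.436
v -3.616 0.474 -0.671
v -3.141 -0.975 0.428
v -3.321 0.657 -0.558
v -2.846 -0.791 0.542
v -3.131 0.884 -0.342
v -2.655 -0.565 0.758
f 2 1 5
f 2 5 3
f 3 5 6
f 3 6 4
f 5 1 7
f 5 7 6
f 6 7 8
f 6 8 4
f 7 1 9
f 7 9 8
f 8 9 10
f 8 10 4
f 9 1 11
f 9 11 10
f 10 11 12
f 10 12 4
f 11 1 13
f 11 13 12
f 12 13 14
f 12 14 4
f 13 1 15
f 13 15 14
f 14 15 16
f 14 16 4
f 15 1 17
f 15 17 16
f 16 17 18
f 16 18 4
f 17 1 19
f 17 19 18
f 18 19 20
f 18 20 4
f 19 1 21
f 19 21 20
f 20 21 22
f 20 22 4
f 21 1 23
f 21 23 22
f 22 23 24
f 22 24 4
f 23 1 25
f 23 25 24
f 24 25 26
f 24 26 4
f 25 1 27
f 25 27 26
f 26 27 28
f 26 28 4
f 27 1 29
f 27 29 28
f 28 29 30
f 28 30 4
f 29 1 31
f 29 31 30
f 30 31 32
f 30 32 4
f 31 1 2
f 31 2 32
f 32 2 3
f 32 3 4
f 34 33 37
f 34 37 35
f 35 37 38
f 35 38 36
f 37 33 39
f 37 39 38
f 38 39 40
f 38 40 36
f 39 33 41
f 39 41 40
f 40 41 42
f 40 42 36
f 41 33 43
f 41 43 42
f 42 43 44
f 42 44 36
f 43 33 45
f 43 45 44
f 44 45 46
f 44 46 36
f 45 33 47
f 45 47 46
f 46 47 48
f 46 48 36
f 47 33 49
f 47 49 48
f 48 49 50
f 48 50 36
f 49 33 51
f 49 51 50
f 50 51 52
f 50 52 36
f 51 33 53
f 51 53 52
f 52 53 54
f 52 54 36
f 53 33 55
f 53 55 54
f 54 55 56
f 54 56 36
f 55 33 57
f 55 57 56
f 56 57 58
f 56 58 36
f 57 33 59
f 57 59 58
f 58 59 60
f 58 60 36
f 59 33 34
f 59 34 60
f 60 34 35
f 60 35 36
f 62 61 64
f 62 64 63
f 64 61 65
f 64 65 63
f 65 61 66
f 65 66 63
f 66 61 67
f 66 67 63
f 67 61 68
f 67 68 63
f 68 61 69
f 68 69 63
f 69 61 70
f 69 70 63
f 70 61 71
f 70 71 63
f 71 61 72
f 71 72 63
f 72 61 73
f 72 73 63
f 73 61 74
f 73 74 63
f 74 61 75
f 74 75 63
f 75 61 76
f 75 76 63
f 76 61 77
f 76 77 63
f 77 61 78
f 77 78 63
f 78 61 62
f 78 62 63
f 80 79 83
f 80 83 81
f 81 83 84
f 81 84 82
f 83 79 85
f 83 85 84
f 84 85 86
f 84 86 82
f 85 79 87
f 85 87 86
f 86 87 88
f 86 88 82
f 87 79 89
f 87 89 88
f 88 89 90
f 88 90 82
f 89 79 91
f 89 91 90
f 90 91 92
f 90 92 82
f 91 79 93
f 91 93 92
f 92 93 94
f 92 94 82
f 93 79 95
f 93 95 94
f 94 95 96
f 94 96 82
f 95 79 97
f 95 97 96
f 96 97 98
f 96 98 82
f 97 79 99
f 97 99 98
f 98 99 100
f 98 100 82
f 99 79 101
f 99 101 100
f 100 101 102
f 100 102 82
f 101 79 103
f 101 103 102
f 102 103 104
f 102 104 82
f 103 79 105
f 103 105 104
f 104 105 106
f 104 106 82
f 105 79 107
f 105 107 106
f 106 107 108
f 106 108 82
f 107 79 109
f 107 109 108
f 108 109 110
f 108 110 82
f 109 79 80
f 109 80 110
f 110 80 81
f 110 81 82



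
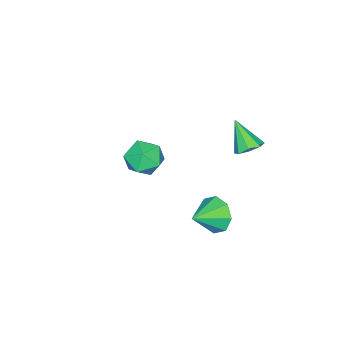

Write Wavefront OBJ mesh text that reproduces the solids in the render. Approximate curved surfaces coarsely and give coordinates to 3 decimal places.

v -3.168 3.602 1.401
v -2.679 3.099 1.135
v -3.472 2.598 2.739
v -2.431 3.485 1.481
v -2.616 3.939 1.779
v -3.123 4.196 1.856
v -3.657 4.104 1.666
v -3.905 3.718 1.321
v -3.721 3.264 1.022
v -3.213 3.007 0.945
v -3.578 -1.36 -2.399
v -2.622 -0.996 -1.957
v -3.038 -3.064 -2.163
v -2.082 -2.7 -1.721
v -3.039 -2.562 -1.167
v -3.373 -1.509 -1.313
v -2.287 -2.551 -2.807
v -2.621 -1.498 -2.953
v -1.824 -1.732 -2.21
v -2.289 -1.739 -1.197
v -3.371 -2.321 -2.923
v -3.836 -2.328 -1.91
v -0.208 3.681 -1.124
v 0.263 3.935 -1.98
v 1.128 3.319 -0.496
v 0.195 4.531 -1.492
v -0.109 4.629 -0.789
v -0.471 4.171 -0.281
v -0.679 3.427 -0.268
v -0.611 2.832 -0.756
v -0.307 2.734 -1.46
v 0.055 3.191 -1.967
f 2 1 4
f 2 4 3
f 4 1 5
f 4 5 3
f 5 1 6
f 5 6 3
f 6 1 7
f 6 7 3
f 7 1 8
f 7 8 3
f 8 1 9
f 8 9 3
f 9 1 10
f 9 10 3
f 10 1 2
f 10 2 3
f 11 22 16
f 11 16 12
f 11 12 18
f 11 18 21
f 11 21 22
f 12 16 20
f 16 22 15
f 22 21 13
f 21 18 17
f 18 12 19
f 14 20 15
f 14 15 13
f 14 13 17
f 14 17 19
f 14 19 20
f 15 20 16
f 13 15 22
f 17 13 21
f 19 17 18
f 20 19 12
f 24 23 26
f 24 26 25
f 26 23 27
f 26 27 25
f 27 23 28
f 27 28 25
f 28 23 29
f 28 29 25
f 29 23 30
f 29 30 25
f 30 23 31
f 30 31 25
f 31 23 32
f 31 32 25
f 32 23 24
f 32 24 25



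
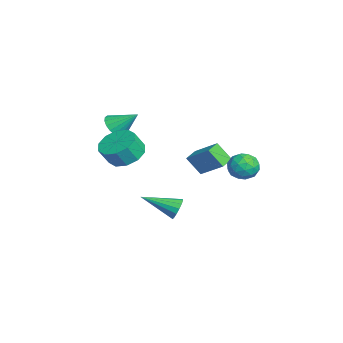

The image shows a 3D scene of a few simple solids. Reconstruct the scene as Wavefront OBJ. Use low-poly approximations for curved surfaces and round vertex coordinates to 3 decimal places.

v 3.845 -3.709 1.771
v 4.488 -4.246 1.303
v 4.738 -4.729 2.201
v 4.095 -4.191 2.669
v 4.762 -3.755 1.491
v 5.012 -4.237 2.389
v 4.685 -3.245 1.785
v 4.936 -3.728 2.684
v 4.288 -2.913 2.075
v 4.538 -3.395 2.973
v 3.721 -2.885 2.248
v 3.971 -3.367 3.146
v 3.202 -3.171 2.239
v 3.452 -3.654 3.137
v 2.928 -3.663 2.051
v 3.178 -4.145 2.949
v 3.004 -4.172 1.756
v 3.255 -4.655 2.655
v 3.402 -4.505 1.467
v 3.652 -4.987 2.365
v 3.969 -4.533 1.294
v 4.219 -5.015 2.192
v 2.87 2.282 0.823
v 3.398 2.328 0.197
v 2.502 1.072 0.423
v 3.03 1.118 -0.203
v 3.309 1.057 0.565
v 3.537 1.805 0.813
v 2.363 1.595 -0.193
v 2.591 2.343 0.055
v 3.085 1.904 -0.431
v 3.67 1.571 0.038
v 2.23 1.829 0.582
v 2.815 1.496 1.051
v 3.166 2.411 0.545
v 2.734 0.989 0.075
v 2.898 0.952 0.526
v 3.208 0.98 0.158
v 3.248 2.104 0.907
v 3.558 2.131 0.539
v 3.506 1.383 0.756
v 2.342 1.269 0.081
v 2.652 1.296 -0.287
v 2.692 2.42 0.462
v 3.002 2.448 0.094
v 2.394 2.017 -0.136
v 3.293 2.189 -0.192
v 3.076 1.478 -0.427
v 2.684 1.758 -0.421
v 2.818 2.198 -0.275
v 3.636 1.994 0.084
v 3.42 1.282 -0.151
v 3.584 1.246 0.3
v 3.718 1.686 0.446
v 3.452 1.744 -0.285
v 2.48 2.118 0.771
v 2.264 1.406 0.536
v 2.182 1.714 0.174
v 2.316 2.154 0.32
v 2.824 1.922 1.047
v 2.607 1.211 0.812
v 3.082 1.202 0.895
v 3.216 1.642 1.041
v 2.448 1.656 0.905
v -0.453 0.434 -1.406
v -0.73 -0.24 -0.452
v 0.477 1.415 -0.442
v 0.2 0.741 0.512
v 0.2 -0.041 -1.552
v -0.077 -0.715 -0.598
v 1.13 0.94 -0.588
v 0.853 0.266 0.366
v -2.162 -4.026 0.691
v -1.77 -3.662 0.123
v -1.818 -2.934 1.629
v -2.091 -3.533 0.091
v -2.426 -3.501 0.177
v -2.708 -3.574 0.365
v -2.883 -3.736 0.618
v -2.914 -3.956 0.885
v -2.797 -4.189 1.114
v -2.554 -4.39 1.259
v -2.233 -4.519 1.291
v -1.898 -4.55 1.205
v -1.616 -4.478 1.017
v -1.441 -4.316 0.764
v -1.41 -4.096 0.497
v -1.527 -3.863 0.268
v 0.582 -1.167 -3.717
v 0.891 -1.434 -4.223
v 0.258 -2.933 -2.983
v 1.13 -1.382 -3.992
v 1.222 -1.272 -3.688
v 1.143 -1.134 -3.391
v 0.913 -1.005 -3.182
v 0.594 -0.919 -3.117
v 0.272 -0.9 -3.212
v 0.033 -0.952 -3.443
v -0.059 -1.062 -3.747
v 0.02 -1.2 -4.044
v 0.25 -1.329 -4.253
v 0.569 -1.415 -4.318
f 2 1 5
f 2 5 3
f 3 5 6
f 3 6 4
f 5 1 7
f 5 7 6
f 6 7 8
f 6 8 4
f 7 1 9
f 7 9 8
f 8 9 10
f 8 10 4
f 9 1 11
f 9 11 10
f 10 11 12
f 10 12 4
f 11 1 13
f 11 13 12
f 12 13 14
f 12 14 4
f 13 1 15
f 13 15 14
f 14 15 16
f 14 16 4
f 15 1 17
f 15 17 16
f 16 17 18
f 16 18 4
f 17 1 19
f 17 19 18
f 18 19 20
f 18 20 4
f 19 1 21
f 19 21 20
f 20 21 22
f 20 22 4
f 21 1 2
f 21 2 22
f 22 2 3
f 22 3 4
f 23 60 39
f 60 34 63
f 39 63 28
f 60 63 39
f 23 39 35
f 39 28 40
f 35 40 24
f 39 40 35
f 23 35 44
f 35 24 45
f 44 45 30
f 35 45 44
f 23 44 56
f 44 30 59
f 56 59 33
f 44 59 56
f 23 56 60
f 56 33 64
f 60 64 34
f 56 64 60
f 24 40 51
f 40 28 54
f 51 54 32
f 40 54 51
f 28 63 41
f 63 34 62
f 41 62 27
f 63 62 41
f 34 64 61
f 64 33 57
f 61 57 25
f 64 57 61
f 33 59 58
f 59 30 46
f 58 46 29
f 59 46 58
f 30 45 50
f 45 24 47
f 50 47 31
f 45 47 50
f 26 52 38
f 52 32 53
f 38 53 27
f 52 53 38
f 26 38 36
f 38 27 37
f 36 37 25
f 38 37 36
f 26 36 43
f 36 25 42
f 43 42 29
f 36 42 43
f 26 43 48
f 43 29 49
f 48 49 31
f 43 49 48
f 26 48 52
f 48 31 55
f 52 55 32
f 48 55 52
f 27 53 41
f 53 32 54
f 41 54 28
f 53 54 41
f 25 37 61
f 37 27 62
f 61 62 34
f 37 62 61
f 29 42 58
f 42 25 57
f 58 57 33
f 42 57 58
f 31 49 50
f 49 29 46
f 50 46 30
f 49 46 50
f 32 55 51
f 55 31 47
f 51 47 24
f 55 47 51
f 66 68 65
f 69 66 65
f 65 68 67
f 67 69 65
f 66 72 68
f 70 66 69
f 70 72 66
f 68 72 67
f 71 69 67
f 67 72 71
f 71 70 69
f 72 70 71
f 74 73 76
f 74 76 75
f 76 73 77
f 76 77 75
f 77 73 78
f 77 78 75
f 78 73 79
f 78 79 75
f 79 73 80
f 79 80 75
f 80 73 81
f 80 81 75
f 81 73 82
f 81 82 75
f 82 73 83
f 82 83 75
f 83 73 84
f 83 84 75
f 84 73 85
f 84 85 75
f 85 73 86
f 85 86 75
f 86 73 87
f 86 87 75
f 87 73 88
f 87 88 75
f 88 73 74
f 88 74 75
f 90 89 92
f 90 92 91
f 92 89 93
f 92 93 91
f 93 89 94
f 93 94 91
f 94 89 95
f 94 95 91
f 95 89 96
f 95 96 91
f 96 89 97
f 96 97 91
f 97 89 98
f 97 98 91
f 98 89 99
f 98 99 91
f 99 89 100
f 99 100 91
f 100 89 101
f 100 101 91
f 101 89 102
f 101 102 91
f 102 89 90
f 102 90 91



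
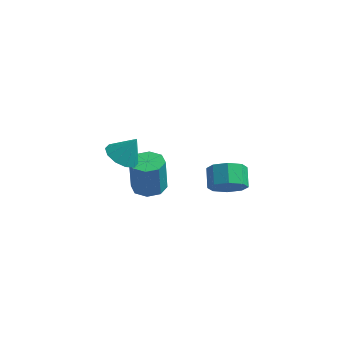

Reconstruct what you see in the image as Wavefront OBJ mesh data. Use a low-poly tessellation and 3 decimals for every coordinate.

v 1.859 0.778 -3.789
v 2.422 1.352 -4.416
v 2.085 2.336 -3.818
v 1.521 1.762 -3.191
v 1.691 1.258 -4.673
v 1.354 2.242 -4.075
v 1.059 0.882 -4.413
v 0.721 1.866 -3.815
v 0.895 0.446 -3.787
v 0.557 1.43 -3.189
v 1.295 0.204 -3.162
v 0.958 1.188 -2.564
v 2.026 0.298 -2.905
v 1.689 1.282 -2.307
v 2.659 0.674 -3.165
v 2.321 1.658 -2.567
v 2.823 1.11 -3.791
v 2.485 2.094 -3.193
v -2.196 0.649 -4.743
v -1.433 0.139 -4.678
v -1.541 0.22 -2.753
v -2.304 0.731 -2.817
v -1.295 0.829 -4.7
v -1.403 0.91 -2.774
v -1.684 1.414 -4.746
v -1.792 1.495 -2.821
v -2.373 1.551 -4.791
v -2.481 1.632 -2.865
v -2.959 1.16 -4.807
v -3.067 1.241 -2.882
v -3.097 0.47 -4.786
v -3.205 0.551 -2.86
v -2.708 -0.115 -4.739
v -2.816 -0.034 -2.814
v -2.019 -0.252 -4.695
v -2.127 -0.171 -2.769
v -1.977 -4.064 2.129
v -1.216 -3.95 1.662
v -1.343 -3.696 3.251
v -1.494 -3.467 1.66
v -1.956 -3.213 1.837
v -2.426 -3.284 2.126
v -2.724 -3.653 2.416
v -2.737 -4.179 2.597
v -2.46 -4.662 2.598
v -1.998 -4.916 2.421
v -1.528 -4.845 2.132
v -1.229 -4.476 1.842
f 2 1 5
f 2 5 3
f 3 5 6
f 3 6 4
f 5 1 7
f 5 7 6
f 6 7 8
f 6 8 4
f 7 1 9
f 7 9 8
f 8 9 10
f 8 10 4
f 9 1 11
f 9 11 10
f 10 11 12
f 10 12 4
f 11 1 13
f 11 13 12
f 12 13 14
f 12 14 4
f 13 1 15
f 13 15 14
f 14 15 16
f 14 16 4
f 15 1 17
f 15 17 16
f 16 17 18
f 16 18 4
f 17 1 2
f 17 2 18
f 18 2 3
f 18 3 4
f 20 19 23
f 20 23 21
f 21 23 24
f 21 24 22
f 23 19 25
f 23 25 24
f 24 25 26
f 24 26 22
f 25 19 27
f 25 27 26
f 26 27 28
f 26 28 22
f 27 19 29
f 27 29 28
f 28 29 30
f 28 30 22
f 29 19 31
f 29 31 30
f 30 31 32
f 30 32 22
f 31 19 33
f 31 33 32
f 32 33 34
f 32 34 22
f 33 19 35
f 33 35 34
f 34 35 36
f 34 36 22
f 35 19 20
f 35 20 36
f 36 20 21
f 36 21 22
f 38 37 40
f 38 40 39
f 40 37 41
f 40 41 39
f 41 37 42
f 41 42 39
f 42 37 43
f 42 43 39
f 43 37 44
f 43 44 39
f 44 37 45
f 44 45 39
f 45 37 46
f 45 46 39
f 46 37 47
f 46 47 39
f 47 37 48
f 47 48 39
f 48 37 38
f 48 38 39



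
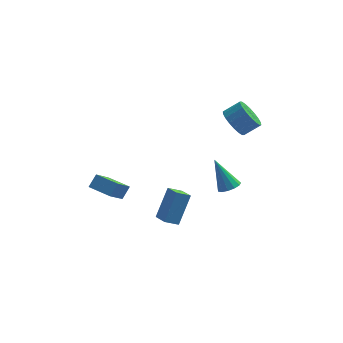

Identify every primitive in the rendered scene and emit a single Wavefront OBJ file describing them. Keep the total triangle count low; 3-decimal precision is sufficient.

v 2.899 2.042 2.341
v 3.347 2.479 1.575
v 4.29 2.735 2.272
v 3.841 2.298 3.039
v 3.121 2.81 1.758
v 4.064 3.066 2.455
v 2.852 2.989 2.057
v 3.794 3.245 2.754
v 2.591 2.98 2.413
v 3.534 3.236 3.11
v 2.392 2.786 2.754
v 3.335 3.042 3.451
v 2.293 2.444 3.013
v 3.235 2.7 3.71
v 2.314 2.022 3.14
v 3.256 2.278 3.837
v 2.45 1.605 3.108
v 3.393 1.861 3.805
v 2.676 1.274 2.925
v 3.619 1.53 3.622
v 2.946 1.095 2.626
v 3.888 1.351 3.323
v 3.206 1.104 2.27
v 4.149 1.36 2.967
v 3.405 1.298 1.929
v 4.348 1.554 2.626
v 3.505 1.64 1.67
v 4.447 1.896 2.367
v 3.484 2.062 1.543
v 4.426 2.318 2.24
v -4.333 -0.452 -1.719
v -4.871 -1.847 -0.346
v -3.957 0.051 -1.06
v -4.495 -1.344 0.313
v -3.105 -1.116 -1.913
v -3.643 -2.511 -0.54
v -2.729 -0.613 -1.254
v -3.267 -2.008 0.119
v -0.519 -0.308 -4.294
v -1.295 -0.589 -3.844
v 0.095 0.722 -2.595
v -0.681 0.441 -2.144
v 0.021 -1.221 -3.936
v -0.755 -1.502 -3.485
v 0.635 -0.191 -2.236
v -0.141 -0.472 -1.786
v 2.737 1.653 -2.882
v 3.262 2.138 -2.794
v 1.863 2.267 -1.038
v 2.966 2.326 -2.997
v 2.597 2.301 -3.164
v 2.272 2.07 -3.241
v 2.095 1.706 -3.204
v 2.122 1.326 -3.064
v 2.344 1.05 -2.867
v 2.691 0.965 -2.674
v 3.052 1.099 -2.547
v 3.313 1.408 -2.527
v 3.392 1.795 -2.619
f 2 1 5
f 2 5 3
f 3 5 6
f 3 6 4
f 5 1 7
f 5 7 6
f 6 7 8
f 6 8 4
f 7 1 9
f 7 9 8
f 8 9 10
f 8 10 4
f 9 1 11
f 9 11 10
f 10 11 12
f 10 12 4
f 11 1 13
f 11 13 12
f 12 13 14
f 12 14 4
f 13 1 15
f 13 15 14
f 14 15 16
f 14 16 4
f 15 1 17
f 15 17 16
f 16 17 18
f 16 18 4
f 17 1 19
f 17 19 18
f 18 19 20
f 18 20 4
f 19 1 21
f 19 21 20
f 20 21 22
f 20 22 4
f 21 1 23
f 21 23 22
f 22 23 24
f 22 24 4
f 23 1 25
f 23 25 24
f 24 25 26
f 24 26 4
f 25 1 27
f 25 27 26
f 26 27 28
f 26 28 4
f 27 1 29
f 27 29 28
f 28 29 30
f 28 30 4
f 29 1 2
f 29 2 30
f 30 2 3
f 30 3 4
f 32 34 31
f 35 32 31
f 31 34 33
f 33 35 31
f 32 38 34
f 36 32 35
f 36 38 32
f 34 38 33
f 37 35 33
f 33 38 37
f 37 36 35
f 38 36 37
f 40 42 39
f 43 40 39
f 39 42 41
f 41 43 39
f 40 46 42
f 44 40 43
f 44 46 40
f 42 46 41
f 45 43 41
f 41 46 45
f 45 44 43
f 46 44 45
f 48 47 50
f 48 50 49
f 50 47 51
f 50 51 49
f 51 47 52
f 51 52 49
f 52 47 53
f 52 53 49
f 53 47 54
f 53 54 49
f 54 47 55
f 54 55 49
f 55 47 56
f 55 56 49
f 56 47 57
f 56 57 49
f 57 47 58
f 57 58 49
f 58 47 59
f 58 59 49
f 59 47 48
f 59 48 49



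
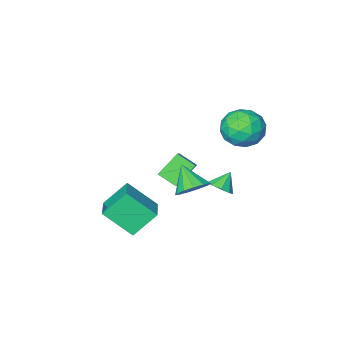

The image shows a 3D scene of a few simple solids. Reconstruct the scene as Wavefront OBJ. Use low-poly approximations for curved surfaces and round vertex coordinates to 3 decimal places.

v -2.025 3.033 -1.721
v -1.504 3.173 -1.214
v -2.755 2.847 -0.919
v -1.747 3.6 -1.336
v -2.12 3.762 -1.637
v -2.448 3.583 -1.978
v -2.579 3.147 -2.198
v -2.451 2.657 -2.195
v -2.123 2.344 -1.97
v -1.75 2.353 -1.629
v -1.505 2.68 -1.33
v 0.473 1.238 -3.216
v 1.576 0.138 -1.899
v 1.285 2.647 -2.719
v 2.388 1.546 -1.402
v 1.692 0.974 -4.458
v 2.795 -0.127 -3.141
v 2.504 2.382 -3.961
v 3.607 1.282 -2.644
v -0.171 3.603 -0.686
v 0.582 3.973 -0.262
v -0.189 2.437 0.366
v 0.158 4.19 -0.029
v -0.37 4.22 -0.005
v -0.835 4.054 -0.196
v -1.09 3.745 -0.543
v -1.052 3.391 -0.935
v -0.736 3.104 -1.248
v -0.24 2.976 -1.382
v 0.278 3.047 -1.296
v 0.653 3.294 -1.015
v 0.766 3.639 -0.63
v -2.913 -0.665 -2.788
v -2.453 -0.059 -2.253
v -1.733 -0.595 -3.881
v -1.273 0.011 -3.346
v -2.367 -1.551 -2.254
v -1.907 -0.945 -1.719
v -1.187 -1.481 -3.347
v -0.727 -0.875 -2.812
v -4.465 3.297 2.252
v -3.868 3.475 1.203
v -3.212 1.845 2.717
v -2.615 2.023 1.668
v -2.563 2.864 2.551
v -3.337 3.761 2.263
v -3.743 1.559 1.657
v -4.517 2.456 1.369
v -3.422 2.401 0.835
v -2.693 3.208 1.388
v -4.387 2.112 2.532
v -3.658 2.919 3.085
v -4.276 3.514 1.687
v -2.804 1.806 2.233
v -2.773 2.3 2.752
v -2.422 2.405 2.136
v -3.964 3.681 2.31
v -3.614 3.786 1.693
v -2.846 3.427 2.485
v -3.466 1.534 2.227
v -3.116 1.639 1.61
v -4.658 2.915 1.784
v -4.307 3.02 1.168
v -4.234 1.893 1.435
v -3.664 2.987 0.854
v -2.927 2.134 1.127
v -3.59 1.861 1.121
v -4.045 2.388 0.952
v -3.235 3.461 1.179
v -2.498 2.608 1.452
v -2.467 3.102 1.971
v -2.923 3.629 1.802
v -2.973 2.83 0.963
v -4.582 2.712 2.468
v -3.845 1.859 2.741
v -4.157 1.691 2.118
v -4.613 2.218 1.949
v -4.153 3.186 2.793
v -3.416 2.333 3.066
v -3.035 2.932 2.968
v -3.49 3.459 2.799
v -4.107 2.49 2.957
f 2 1 4
f 2 4 3
f 4 1 5
f 4 5 3
f 5 1 6
f 5 6 3
f 6 1 7
f 6 7 3
f 7 1 8
f 7 8 3
f 8 1 9
f 8 9 3
f 9 1 10
f 9 10 3
f 10 1 11
f 10 11 3
f 11 1 2
f 11 2 3
f 13 15 12
f 16 13 12
f 12 15 14
f 14 16 12
f 13 19 15
f 17 13 16
f 17 19 13
f 15 19 14
f 18 16 14
f 14 19 18
f 18 17 16
f 19 17 18
f 21 20 23
f 21 23 22
f 23 20 24
f 23 24 22
f 24 20 25
f 24 25 22
f 25 20 26
f 25 26 22
f 26 20 27
f 26 27 22
f 27 20 28
f 27 28 22
f 28 20 29
f 28 29 22
f 29 20 30
f 29 30 22
f 30 20 31
f 30 31 22
f 31 20 32
f 31 32 22
f 32 20 21
f 32 21 22
f 34 36 33
f 37 34 33
f 33 36 35
f 35 37 33
f 34 40 36
f 38 34 37
f 38 40 34
f 36 40 35
f 39 37 35
f 35 40 39
f 39 38 37
f 40 38 39
f 41 78 57
f 78 52 81
f 57 81 46
f 78 81 57
f 41 57 53
f 57 46 58
f 53 58 42
f 57 58 53
f 41 53 62
f 53 42 63
f 62 63 48
f 53 63 62
f 41 62 74
f 62 48 77
f 74 77 51
f 62 77 74
f 41 74 78
f 74 51 82
f 78 82 52
f 74 82 78
f 42 58 69
f 58 46 72
f 69 72 50
f 58 72 69
f 46 81 59
f 81 52 80
f 59 80 45
f 81 80 59
f 52 82 79
f 82 51 75
f 79 75 43
f 82 75 79
f 51 77 76
f 77 48 64
f 76 64 47
f 77 64 76
f 48 63 68
f 63 42 65
f 68 65 49
f 63 65 68
f 44 70 56
f 70 50 71
f 56 71 45
f 70 71 56
f 44 56 54
f 56 45 55
f 54 55 43
f 56 55 54
f 44 54 61
f 54 43 60
f 61 60 47
f 54 60 61
f 44 61 66
f 61 47 67
f 66 67 49
f 61 67 66
f 44 66 70
f 66 49 73
f 70 73 50
f 66 73 70
f 45 71 59
f 71 50 72
f 59 72 46
f 71 72 59
f 43 55 79
f 55 45 80
f 79 80 52
f 55 80 79
f 47 60 76
f 60 43 75
f 76 75 51
f 60 75 76
f 49 67 68
f 67 47 64
f 68 64 48
f 67 64 68
f 50 73 69
f 73 49 65
f 69 65 42
f 73 65 69



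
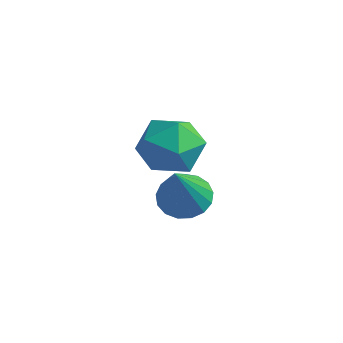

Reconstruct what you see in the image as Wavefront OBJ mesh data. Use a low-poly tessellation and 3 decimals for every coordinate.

v -3.715 -1.716 -0.623
v -3.155 -2.065 -1.021
v -3.125 -2.764 1.123
v -2.994 -1.759 -0.892
v -2.999 -1.444 -0.701
v -3.167 -1.191 -0.493
v -3.461 -1.058 -0.314
v -3.813 -1.076 -0.206
v -4.142 -1.241 -0.194
v -4.374 -1.515 -0.28
v -4.454 -1.834 -0.445
v -4.365 -2.127 -0.65
v -4.127 -2.326 -0.849
v -3.795 -2.385 -0.997
v -3.444 -2.29 -1.059
v -2.857 -2.224 1.8
v -2.337 -3.061 1.725
v -3.783 -2.899 2.915
v -3.263 -3.736 2.84
v -2.849 -2.931 3.235
v -2.276 -2.513 2.546
v -3.844 -3.447 2.094
v -3.271 -3.029 1.405
v -2.947 -3.817 1.907
v -2.332 -3.498 2.612
v -3.788 -2.462 2.028
v -3.173 -2.143 2.733
f 2 1 4
f 2 4 3
f 4 1 5
f 4 5 3
f 5 1 6
f 5 6 3
f 6 1 7
f 6 7 3
f 7 1 8
f 7 8 3
f 8 1 9
f 8 9 3
f 9 1 10
f 9 10 3
f 10 1 11
f 10 11 3
f 11 1 12
f 11 12 3
f 12 1 13
f 12 13 3
f 13 1 14
f 13 14 3
f 14 1 15
f 14 15 3
f 15 1 2
f 15 2 3
f 16 27 21
f 16 21 17
f 16 17 23
f 16 23 26
f 16 26 27
f 17 21 25
f 21 27 20
f 27 26 18
f 26 23 22
f 23 17 24
f 19 25 20
f 19 20 18
f 19 18 22
f 19 22 24
f 19 24 25
f 20 25 21
f 18 20 27
f 22 18 26
f 24 22 23
f 25 24 17



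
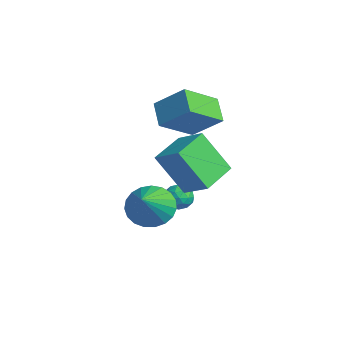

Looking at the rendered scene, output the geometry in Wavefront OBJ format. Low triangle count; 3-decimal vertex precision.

v -0.685 -0.039 -2.787
v -0.349 0.183 -3.3
v 0.209 -0.403 -2.36
v 0.545 -0.181 -2.873
v 0.276 0.238 -2.451
v -0.276 0.463 -2.716
v 0.136 -0.683 -2.944
v -0.416 -0.458 -3.209
v 0.159 -0.215 -3.397
v 0.245 0.355 -3.092
v -0.385 -0.575 -2.568
v -0.299 -0.005 -2.263
v -0.595 0.104 -3.081
v 0.455 -0.324 -2.579
v 0.297 -0.078 -2.331
v 0.495 0.053 -2.633
v -0.552 0.269 -2.738
v -0.355 0.4 -3.039
v 0.012 0.432 -2.54
v 0.215 -0.62 -2.621
v 0.412 -0.489 -2.922
v -0.635 -0.273 -3.027
v -0.437 -0.142 -3.329
v -0.152 -0.652 -3.12
v -0.099 0.001 -3.439
v 0.426 -0.213 -3.188
v 0.185 -0.508 -3.23
v -0.139 -0.376 -3.386
v -0.049 0.336 -3.26
v 0.476 0.122 -3.009
v 0.318 0.368 -2.762
v -0.006 0.501 -2.917
v 0.249 0.102 -3.317
v -0.616 -0.342 -2.651
v -0.091 -0.556 -2.4
v -0.134 -0.721 -2.743
v -0.458 -0.588 -2.898
v -0.566 -0.007 -2.472
v -0.041 -0.221 -2.221
v -0.001 0.156 -2.274
v -0.325 0.288 -2.43
v -0.389 -0.322 -2.343
v -1.725 0.988 0.88
v -1.33 -0.617 1.896
v -0.785 1.871 1.909
v -0.39 0.267 2.925
v -0.73 0.773 0.155
v -0.335 -0.831 1.171
v 0.21 1.657 1.184
v 0.605 0.052 2.2
v 3.277 -2.744 -0.999
v 3.853 -1.951 -1.001
v 4.483 -3.616 0.199
v 3.601 -1.872 -0.69
v 3.293 -1.944 -0.433
v 2.983 -2.154 -0.273
v 2.723 -2.467 -0.239
v 2.559 -2.827 -0.337
v 2.52 -3.173 -0.549
v 2.611 -3.445 -0.838
v 2.817 -3.595 -1.156
v 3.103 -3.599 -1.446
v 3.419 -3.454 -1.659
v 3.711 -3.187 -1.758
v 3.927 -2.843 -1.725
v 4.031 -2.482 -1.567
v 4.005 -2.167 -1.311
v 0.521 -1.388 -0.06
v 1.628 -0.901 0.625
v -0.327 -0.002 0.323
v 0.779 0.486 1.008
v 1.221 -0.466 -1.848
v 2.327 0.022 -1.163
v 0.372 0.921 -1.465
v 1.479 1.408 -0.78
f 1 38 17
f 38 12 41
f 17 41 6
f 38 41 17
f 1 17 13
f 17 6 18
f 13 18 2
f 17 18 13
f 1 13 22
f 13 2 23
f 22 23 8
f 13 23 22
f 1 22 34
f 22 8 37
f 34 37 11
f 22 37 34
f 1 34 38
f 34 11 42
f 38 42 12
f 34 42 38
f 2 18 29
f 18 6 32
f 29 32 10
f 18 32 29
f 6 41 19
f 41 12 40
f 19 40 5
f 41 40 19
f 12 42 39
f 42 11 35
f 39 35 3
f 42 35 39
f 11 37 36
f 37 8 24
f 36 24 7
f 37 24 36
f 8 23 28
f 23 2 25
f 28 25 9
f 23 25 28
f 4 30 16
f 30 10 31
f 16 31 5
f 30 31 16
f 4 16 14
f 16 5 15
f 14 15 3
f 16 15 14
f 4 14 21
f 14 3 20
f 21 20 7
f 14 20 21
f 4 21 26
f 21 7 27
f 26 27 9
f 21 27 26
f 4 26 30
f 26 9 33
f 30 33 10
f 26 33 30
f 5 31 19
f 31 10 32
f 19 32 6
f 31 32 19
f 3 15 39
f 15 5 40
f 39 40 12
f 15 40 39
f 7 20 36
f 20 3 35
f 36 35 11
f 20 35 36
f 9 27 28
f 27 7 24
f 28 24 8
f 27 24 28
f 10 33 29
f 33 9 25
f 29 25 2
f 33 25 29
f 44 46 43
f 47 44 43
f 43 46 45
f 45 47 43
f 44 50 46
f 48 44 47
f 48 50 44
f 46 50 45
f 49 47 45
f 45 50 49
f 49 48 47
f 50 48 49
f 52 51 54
f 52 54 53
f 54 51 55
f 54 55 53
f 55 51 56
f 55 56 53
f 56 51 57
f 56 57 53
f 57 51 58
f 57 58 53
f 58 51 59
f 58 59 53
f 59 51 60
f 59 60 53
f 60 51 61
f 60 61 53
f 61 51 62
f 61 62 53
f 62 51 63
f 62 63 53
f 63 51 64
f 63 64 53
f 64 51 65
f 64 65 53
f 65 51 66
f 65 66 53
f 66 51 67
f 66 67 53
f 67 51 52
f 67 52 53
f 69 71 68
f 72 69 68
f 68 71 70
f 70 72 68
f 69 75 71
f 73 69 72
f 73 75 69
f 71 75 70
f 74 72 70
f 70 75 74
f 74 73 72
f 75 73 74

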